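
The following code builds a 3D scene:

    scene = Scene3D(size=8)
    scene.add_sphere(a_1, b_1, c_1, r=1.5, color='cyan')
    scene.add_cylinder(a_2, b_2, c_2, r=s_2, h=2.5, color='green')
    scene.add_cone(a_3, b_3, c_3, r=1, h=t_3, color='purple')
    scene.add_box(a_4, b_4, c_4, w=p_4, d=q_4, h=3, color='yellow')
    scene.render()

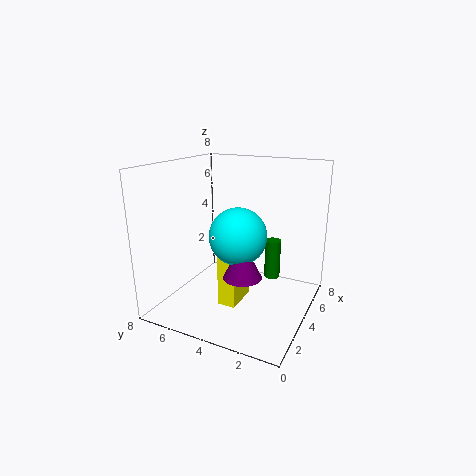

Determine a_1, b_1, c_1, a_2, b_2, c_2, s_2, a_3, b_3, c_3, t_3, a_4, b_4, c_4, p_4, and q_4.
a_1 = 3; b_1 = 3.5; c_1 = 4.5; a_2 = 7; b_2 = 3; c_2 = 0.5; s_2 = 0.5; a_3 = 2.5; b_3 = 3; c_3 = 2.5; t_3 = 2; a_4 = 2.5; b_4 = 3.5; c_4 = 0.5; p_4 = 2; q_4 = 1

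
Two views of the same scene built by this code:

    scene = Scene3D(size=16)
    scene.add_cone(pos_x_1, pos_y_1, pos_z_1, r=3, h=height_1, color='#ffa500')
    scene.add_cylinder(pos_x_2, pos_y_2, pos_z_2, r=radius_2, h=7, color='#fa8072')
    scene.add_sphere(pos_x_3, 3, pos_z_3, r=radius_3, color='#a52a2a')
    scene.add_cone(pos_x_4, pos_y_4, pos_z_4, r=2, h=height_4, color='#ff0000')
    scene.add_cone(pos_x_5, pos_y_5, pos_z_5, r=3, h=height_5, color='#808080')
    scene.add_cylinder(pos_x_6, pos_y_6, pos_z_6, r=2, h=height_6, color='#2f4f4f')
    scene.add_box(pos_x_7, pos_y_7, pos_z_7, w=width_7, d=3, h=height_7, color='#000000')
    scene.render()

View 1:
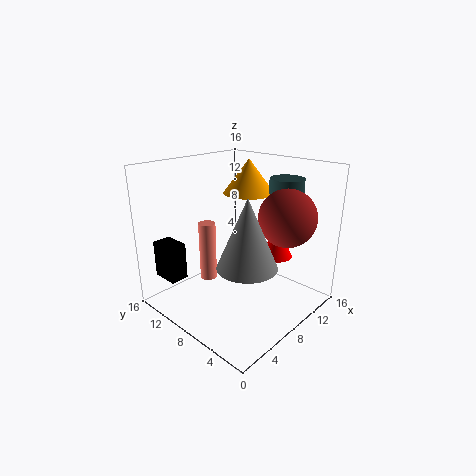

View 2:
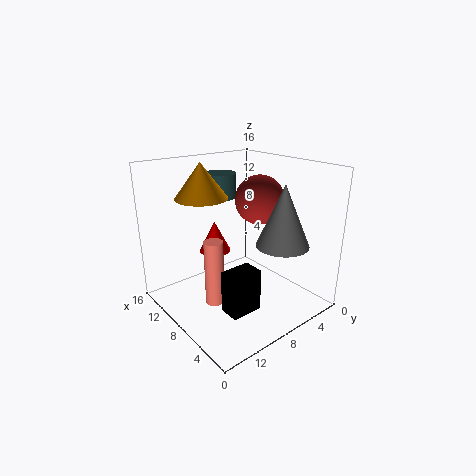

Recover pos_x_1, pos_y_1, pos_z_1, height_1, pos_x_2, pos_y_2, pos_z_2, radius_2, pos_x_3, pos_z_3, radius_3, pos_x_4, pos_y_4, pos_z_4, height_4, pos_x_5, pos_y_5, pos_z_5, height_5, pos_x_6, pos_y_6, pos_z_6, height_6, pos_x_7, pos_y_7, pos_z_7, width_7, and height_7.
pos_x_1 = 12
pos_y_1 = 10
pos_z_1 = 12
height_1 = 4
pos_x_2 = 7
pos_y_2 = 12
pos_z_2 = 2
radius_2 = 1
pos_x_3 = 10
pos_z_3 = 11
radius_3 = 3
pos_x_4 = 14
pos_y_4 = 7
pos_z_4 = 4
height_4 = 4
pos_x_5 = 5
pos_y_5 = 4
pos_z_5 = 7
height_5 = 7
pos_x_6 = 14
pos_y_6 = 6
pos_z_6 = 11
height_6 = 3
pos_x_7 = 1
pos_y_7 = 11
pos_z_7 = 4
width_7 = 2
height_7 = 4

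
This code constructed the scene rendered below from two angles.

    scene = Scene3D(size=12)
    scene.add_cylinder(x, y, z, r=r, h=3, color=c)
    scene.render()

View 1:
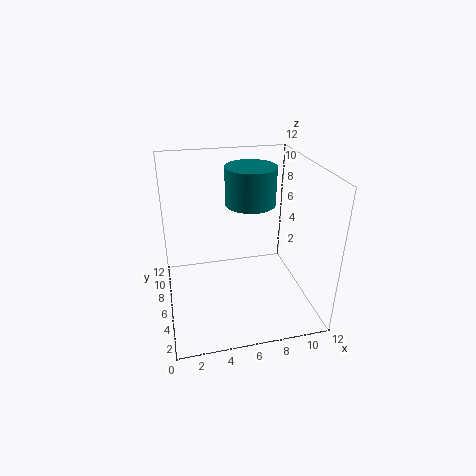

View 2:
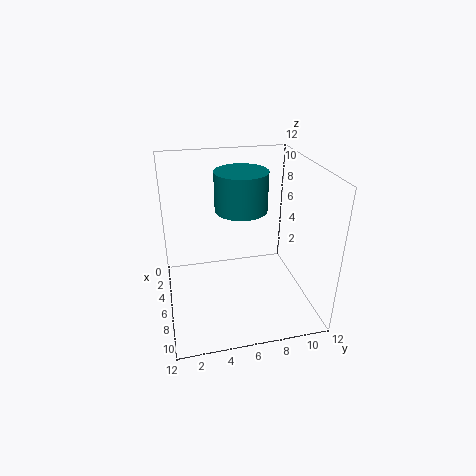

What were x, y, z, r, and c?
x = 7
y = 6
z = 9
r = 2
c = 'teal'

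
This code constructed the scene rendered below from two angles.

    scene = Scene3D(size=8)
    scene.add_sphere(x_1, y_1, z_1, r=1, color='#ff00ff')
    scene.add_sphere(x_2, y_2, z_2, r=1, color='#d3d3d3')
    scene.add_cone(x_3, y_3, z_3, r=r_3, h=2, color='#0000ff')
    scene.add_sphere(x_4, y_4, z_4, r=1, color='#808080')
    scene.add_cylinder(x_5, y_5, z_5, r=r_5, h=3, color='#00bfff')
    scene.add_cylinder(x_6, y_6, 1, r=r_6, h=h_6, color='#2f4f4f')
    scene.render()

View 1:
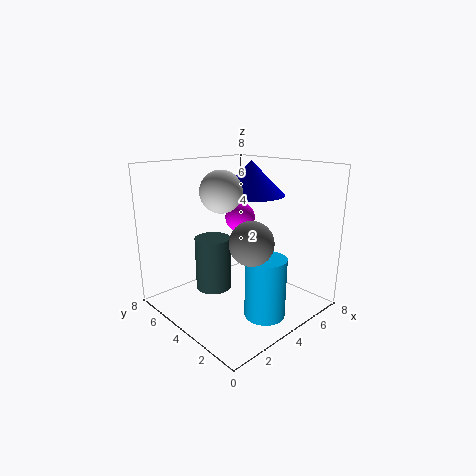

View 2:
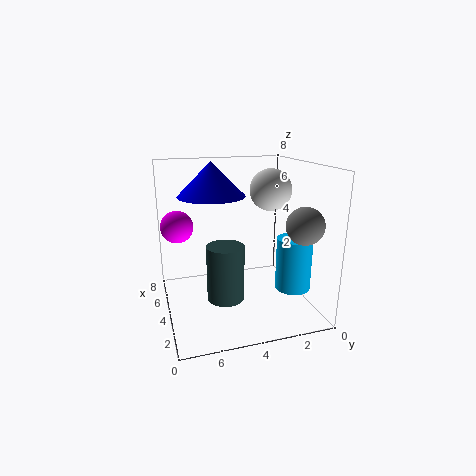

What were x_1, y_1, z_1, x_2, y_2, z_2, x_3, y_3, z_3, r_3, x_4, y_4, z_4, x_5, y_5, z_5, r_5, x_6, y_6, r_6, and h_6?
x_1 = 7
y_1 = 7
z_1 = 4
x_2 = 2
y_2 = 3
z_2 = 7
x_3 = 6
y_3 = 5
z_3 = 6
r_3 = 2
x_4 = 2
y_4 = 1
z_4 = 5
x_5 = 3
y_5 = 1
z_5 = 1
r_5 = 1
x_6 = 3
y_6 = 5
r_6 = 1
h_6 = 3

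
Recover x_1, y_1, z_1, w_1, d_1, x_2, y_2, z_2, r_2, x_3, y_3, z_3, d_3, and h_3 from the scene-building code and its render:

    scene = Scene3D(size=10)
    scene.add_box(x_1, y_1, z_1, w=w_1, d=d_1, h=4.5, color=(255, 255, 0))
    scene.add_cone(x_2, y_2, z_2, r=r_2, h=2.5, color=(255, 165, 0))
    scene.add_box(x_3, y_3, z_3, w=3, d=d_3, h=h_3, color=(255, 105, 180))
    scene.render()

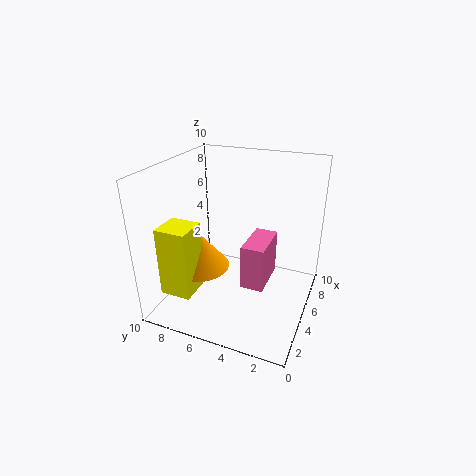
x_1 = 0.5
y_1 = 6.5
z_1 = 2.5
w_1 = 2
d_1 = 2
x_2 = 3
y_2 = 7
z_2 = 3.5
r_2 = 2
x_3 = 3
y_3 = 2.5
z_3 = 2.5
d_3 = 1.5
h_3 = 3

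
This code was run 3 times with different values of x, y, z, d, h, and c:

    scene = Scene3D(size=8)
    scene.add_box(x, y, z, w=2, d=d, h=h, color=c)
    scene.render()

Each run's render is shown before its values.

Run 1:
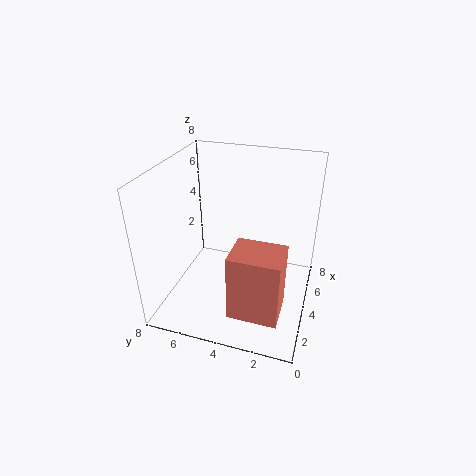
x = 0.5, y = 1, z = 1.5, d = 2.5, h = 3.5, c = 'salmon'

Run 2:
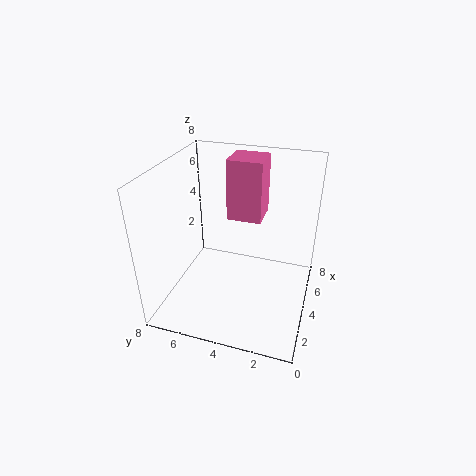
x = 5, y = 3, z = 4.5, d = 2, h = 3.5, c = 'hotpink'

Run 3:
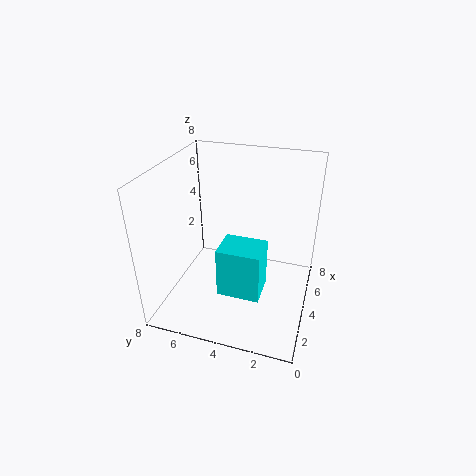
x = 3, y = 2.5, z = 0.5, d = 2.5, h = 3, c = 'cyan'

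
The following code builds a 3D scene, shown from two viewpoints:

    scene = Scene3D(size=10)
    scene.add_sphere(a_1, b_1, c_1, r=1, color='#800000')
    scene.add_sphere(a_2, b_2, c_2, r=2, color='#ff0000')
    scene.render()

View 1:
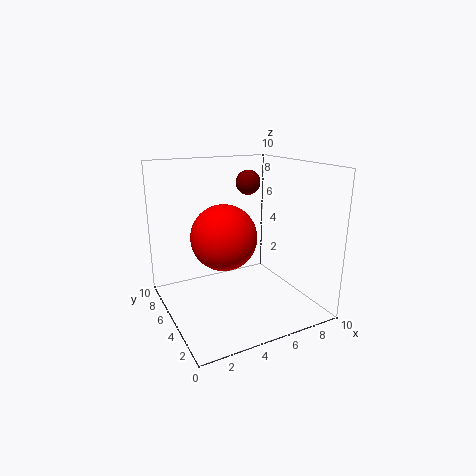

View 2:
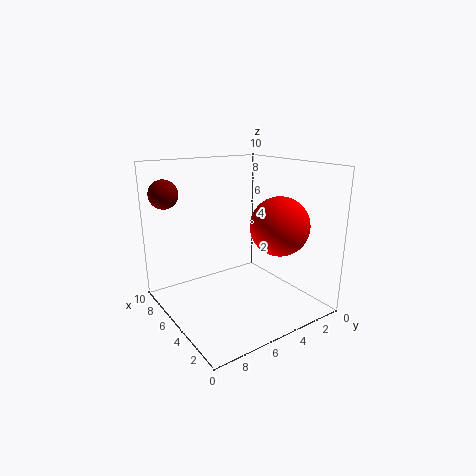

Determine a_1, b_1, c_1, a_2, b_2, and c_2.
a_1 = 8, b_1 = 9, c_1 = 8, a_2 = 3, b_2 = 3, c_2 = 6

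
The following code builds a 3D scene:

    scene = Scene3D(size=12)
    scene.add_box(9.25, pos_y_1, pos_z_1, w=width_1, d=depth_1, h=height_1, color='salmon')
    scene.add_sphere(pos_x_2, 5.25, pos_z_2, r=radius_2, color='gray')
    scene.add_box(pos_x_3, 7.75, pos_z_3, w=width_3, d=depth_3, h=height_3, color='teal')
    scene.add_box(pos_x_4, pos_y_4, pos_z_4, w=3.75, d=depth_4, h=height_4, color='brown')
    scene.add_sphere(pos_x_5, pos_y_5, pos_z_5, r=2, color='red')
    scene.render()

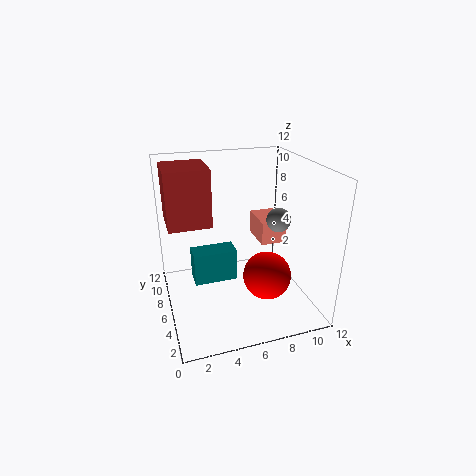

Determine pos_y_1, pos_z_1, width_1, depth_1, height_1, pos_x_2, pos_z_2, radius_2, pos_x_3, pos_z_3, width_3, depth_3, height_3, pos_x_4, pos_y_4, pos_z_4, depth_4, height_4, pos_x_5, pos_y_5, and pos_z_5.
pos_y_1 = 8.5; pos_z_1 = 3.5; width_1 = 2.5; depth_1 = 3.5; height_1 = 2.25; pos_x_2 = 9.25; pos_z_2 = 7.5; radius_2 = 1; pos_x_3 = 2.5; pos_z_3 = 0.75; width_3 = 4; depth_3 = 2; height_3 = 3; pos_x_4 = 0.5; pos_y_4 = 7.5; pos_z_4 = 6.5; depth_4 = 4; height_4 = 5; pos_x_5 = 8; pos_y_5 = 4.25; pos_z_5 = 3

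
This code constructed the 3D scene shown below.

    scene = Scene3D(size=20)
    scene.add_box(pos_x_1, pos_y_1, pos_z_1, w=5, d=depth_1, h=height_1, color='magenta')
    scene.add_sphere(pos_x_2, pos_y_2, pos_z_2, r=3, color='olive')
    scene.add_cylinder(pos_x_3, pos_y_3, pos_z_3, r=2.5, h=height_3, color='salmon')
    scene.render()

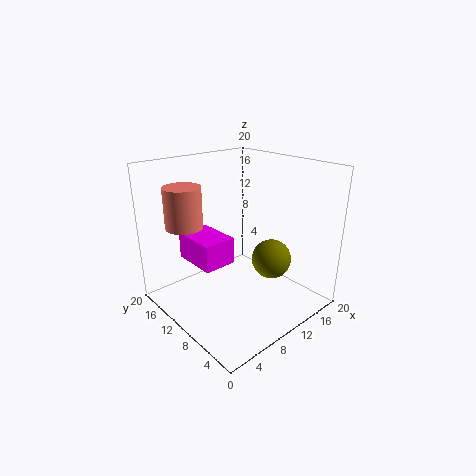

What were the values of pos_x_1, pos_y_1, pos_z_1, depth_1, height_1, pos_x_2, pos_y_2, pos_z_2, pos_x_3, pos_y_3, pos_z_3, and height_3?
pos_x_1 = 6, pos_y_1 = 12, pos_z_1 = 5, depth_1 = 7, height_1 = 4, pos_x_2 = 16, pos_y_2 = 9, pos_z_2 = 5, pos_x_3 = 4, pos_y_3 = 14, pos_z_3 = 12, height_3 = 5.5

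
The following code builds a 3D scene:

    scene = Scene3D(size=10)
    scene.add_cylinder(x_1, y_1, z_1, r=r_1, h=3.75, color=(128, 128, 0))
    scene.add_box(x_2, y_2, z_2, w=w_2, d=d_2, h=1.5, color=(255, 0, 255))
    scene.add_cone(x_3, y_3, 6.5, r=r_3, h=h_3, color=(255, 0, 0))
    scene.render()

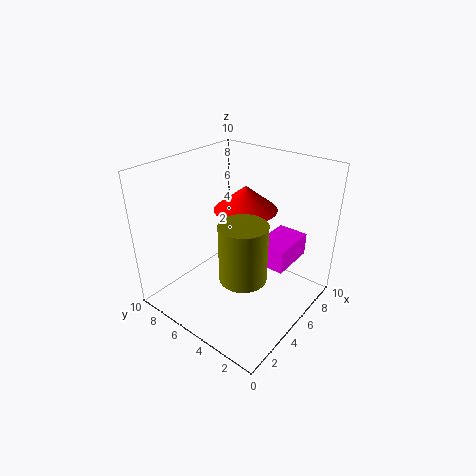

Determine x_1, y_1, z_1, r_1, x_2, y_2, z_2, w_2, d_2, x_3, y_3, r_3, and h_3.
x_1 = 3
y_1 = 3
z_1 = 3.75
r_1 = 1.5
x_2 = 4.25
y_2 = 1
z_2 = 4.25
w_2 = 3
d_2 = 2
x_3 = 6.5
y_3 = 5.5
r_3 = 2.25
h_3 = 1.75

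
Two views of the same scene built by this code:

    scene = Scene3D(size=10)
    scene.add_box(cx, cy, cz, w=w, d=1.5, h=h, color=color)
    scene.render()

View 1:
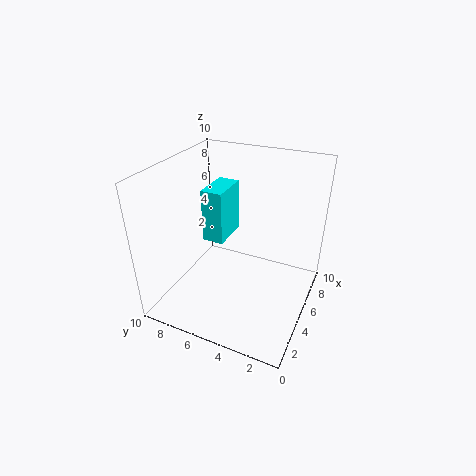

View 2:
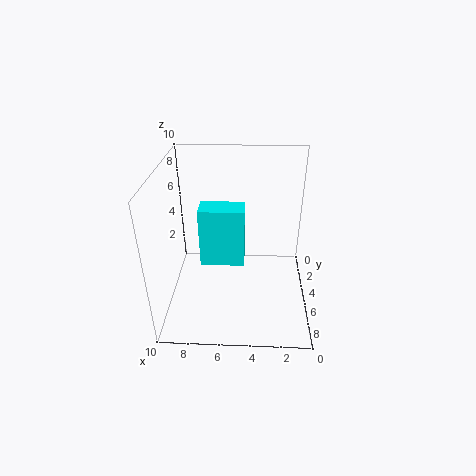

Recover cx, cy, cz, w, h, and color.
cx = 4.5; cy = 6; cz = 4.5; w = 2.75; h = 3.75; color = 'cyan'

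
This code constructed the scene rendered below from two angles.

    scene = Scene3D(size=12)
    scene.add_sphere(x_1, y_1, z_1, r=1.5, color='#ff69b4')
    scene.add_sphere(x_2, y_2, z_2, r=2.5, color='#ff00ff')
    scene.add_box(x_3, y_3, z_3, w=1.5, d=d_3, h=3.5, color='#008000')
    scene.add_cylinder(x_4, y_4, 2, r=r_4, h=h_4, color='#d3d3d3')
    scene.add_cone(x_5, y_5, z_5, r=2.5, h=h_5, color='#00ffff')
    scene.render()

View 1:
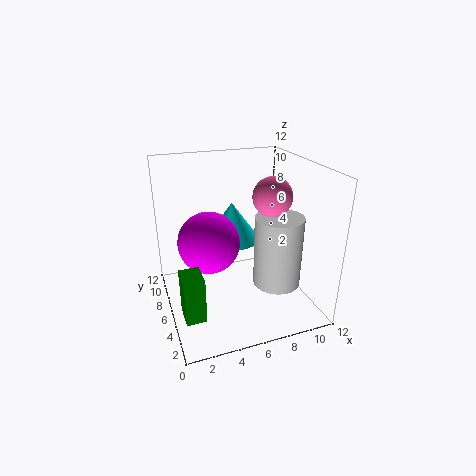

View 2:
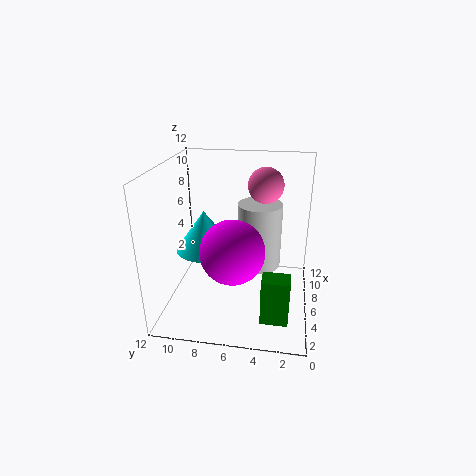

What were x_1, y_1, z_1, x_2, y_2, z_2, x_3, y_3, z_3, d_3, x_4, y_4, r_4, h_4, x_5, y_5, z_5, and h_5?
x_1 = 8; y_1 = 4; z_1 = 10; x_2 = 3.5; y_2 = 6; z_2 = 6; x_3 = 0.5; y_3 = 1.5; z_3 = 2; d_3 = 2; x_4 = 9; y_4 = 4.5; r_4 = 2; h_4 = 6; x_5 = 6.5; y_5 = 9; z_5 = 4.5; h_5 = 3.5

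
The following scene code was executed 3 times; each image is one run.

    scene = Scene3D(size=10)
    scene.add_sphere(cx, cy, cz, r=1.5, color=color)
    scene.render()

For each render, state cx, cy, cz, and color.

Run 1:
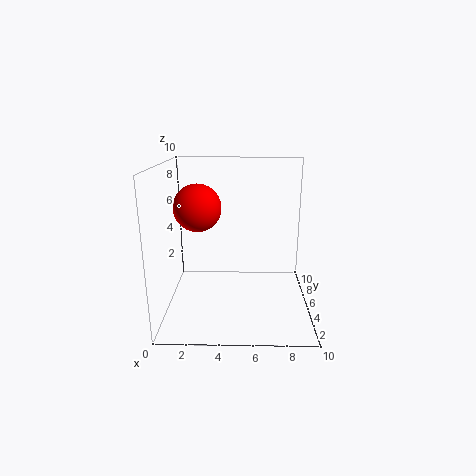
cx = 2.5, cy = 3.5, cz = 7.5, color = 'red'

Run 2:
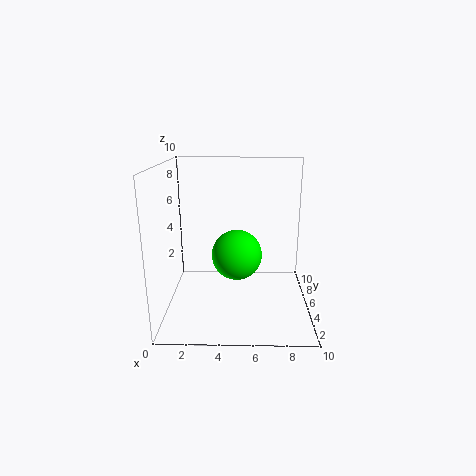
cx = 5, cy = 2, cz = 5, color = 'lime'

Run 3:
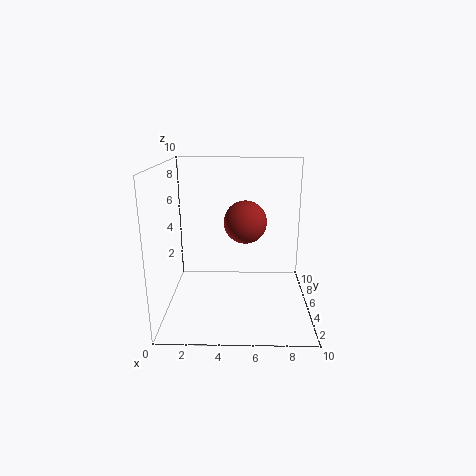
cx = 5.5, cy = 5.5, cz = 6, color = 'brown'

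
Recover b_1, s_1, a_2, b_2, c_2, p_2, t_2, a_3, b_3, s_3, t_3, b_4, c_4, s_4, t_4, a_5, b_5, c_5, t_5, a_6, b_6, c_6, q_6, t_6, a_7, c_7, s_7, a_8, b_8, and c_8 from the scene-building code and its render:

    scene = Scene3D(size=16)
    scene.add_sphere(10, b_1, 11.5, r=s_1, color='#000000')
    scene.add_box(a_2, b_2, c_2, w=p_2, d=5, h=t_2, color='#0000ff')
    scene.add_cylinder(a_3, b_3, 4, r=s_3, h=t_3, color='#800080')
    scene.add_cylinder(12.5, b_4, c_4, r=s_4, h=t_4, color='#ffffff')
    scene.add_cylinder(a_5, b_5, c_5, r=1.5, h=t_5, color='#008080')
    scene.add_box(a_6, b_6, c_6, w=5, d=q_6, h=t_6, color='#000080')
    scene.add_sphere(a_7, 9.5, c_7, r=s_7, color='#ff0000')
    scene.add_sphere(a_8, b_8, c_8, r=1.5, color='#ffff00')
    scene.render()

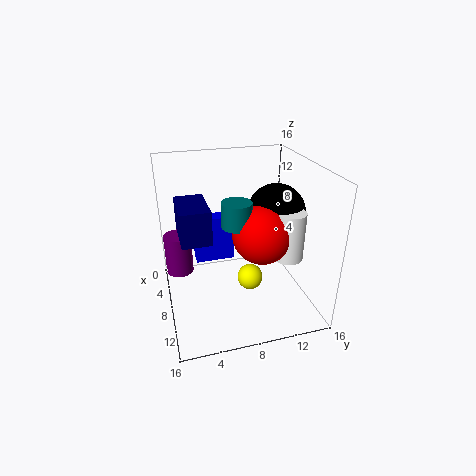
b_1 = 11.5, s_1 = 3, a_2 = 0.5, b_2 = 4, c_2 = 2, p_2 = 2, t_2 = 6, a_3 = 6.5, b_3 = 1.5, s_3 = 1.5, t_3 = 4.5, b_4 = 12, c_4 = 7.5, s_4 = 1.5, t_4 = 5, a_5 = 11, b_5 = 7, c_5 = 11, t_5 = 2.5, a_6 = 6.5, b_6 = 1.5, c_6 = 9.5, q_6 = 3, t_6 = 3.5, a_7 = 11.5, c_7 = 10, s_7 = 3, a_8 = 8, b_8 = 9.5, c_8 = 2.5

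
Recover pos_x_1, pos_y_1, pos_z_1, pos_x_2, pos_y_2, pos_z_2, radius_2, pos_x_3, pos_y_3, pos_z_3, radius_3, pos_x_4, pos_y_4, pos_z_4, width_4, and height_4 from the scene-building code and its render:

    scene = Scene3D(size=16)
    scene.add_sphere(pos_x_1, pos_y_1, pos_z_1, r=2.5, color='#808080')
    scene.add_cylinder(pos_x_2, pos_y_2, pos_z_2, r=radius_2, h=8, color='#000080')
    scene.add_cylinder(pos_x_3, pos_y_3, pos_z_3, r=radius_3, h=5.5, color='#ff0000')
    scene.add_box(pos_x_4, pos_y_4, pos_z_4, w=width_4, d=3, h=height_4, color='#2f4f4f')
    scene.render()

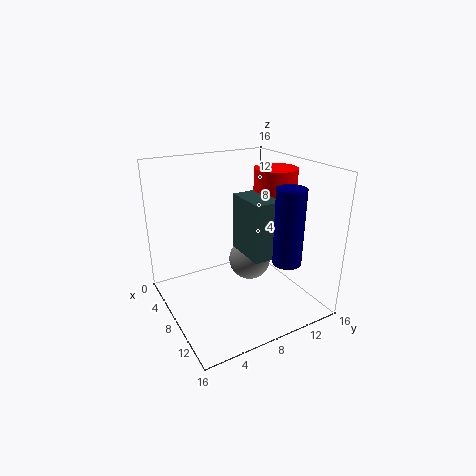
pos_x_1 = 6.5
pos_y_1 = 10.5
pos_z_1 = 4
pos_x_2 = 13
pos_y_2 = 11
pos_z_2 = 6.5
radius_2 = 1.5
pos_x_3 = 7
pos_y_3 = 13.5
pos_z_3 = 9.5
radius_3 = 2.5
pos_x_4 = 6
pos_y_4 = 8.5
pos_z_4 = 6
width_4 = 5
height_4 = 6.5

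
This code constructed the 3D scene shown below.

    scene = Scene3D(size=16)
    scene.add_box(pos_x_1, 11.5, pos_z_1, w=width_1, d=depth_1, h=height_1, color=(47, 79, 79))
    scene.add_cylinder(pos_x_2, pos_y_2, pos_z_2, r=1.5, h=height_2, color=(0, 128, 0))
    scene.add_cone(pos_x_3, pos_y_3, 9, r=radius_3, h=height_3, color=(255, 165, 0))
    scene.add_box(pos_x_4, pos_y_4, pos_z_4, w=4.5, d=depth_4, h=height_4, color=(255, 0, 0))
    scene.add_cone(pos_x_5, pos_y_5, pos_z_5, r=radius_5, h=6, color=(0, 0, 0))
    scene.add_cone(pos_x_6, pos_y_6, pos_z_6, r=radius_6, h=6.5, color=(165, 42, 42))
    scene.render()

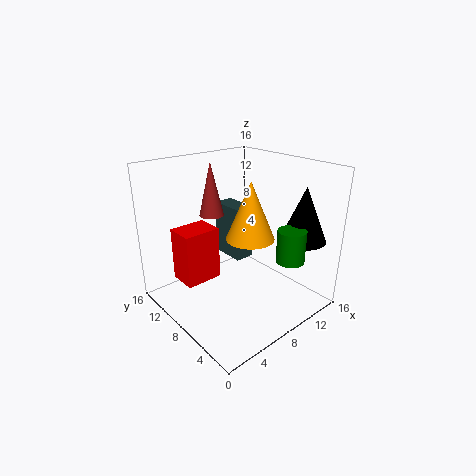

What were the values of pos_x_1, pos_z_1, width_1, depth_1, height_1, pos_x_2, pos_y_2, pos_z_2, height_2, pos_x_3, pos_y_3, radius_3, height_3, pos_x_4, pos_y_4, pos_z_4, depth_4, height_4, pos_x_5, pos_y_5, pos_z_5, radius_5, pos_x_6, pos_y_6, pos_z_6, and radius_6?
pos_x_1 = 11; pos_z_1 = 2.5; width_1 = 2.5; depth_1 = 4.5; height_1 = 7; pos_x_2 = 10.5; pos_y_2 = 2.5; pos_z_2 = 6.5; height_2 = 3.5; pos_x_3 = 7.5; pos_y_3 = 5.5; radius_3 = 2.5; height_3 = 6; pos_x_4 = 3.5; pos_y_4 = 11.5; pos_z_4 = 1.5; depth_4 = 3.5; height_4 = 6.5; pos_x_5 = 13; pos_y_5 = 3; pos_z_5 = 8; radius_5 = 2.5; pos_x_6 = 8.5; pos_y_6 = 13.5; pos_z_6 = 9; radius_6 = 1.5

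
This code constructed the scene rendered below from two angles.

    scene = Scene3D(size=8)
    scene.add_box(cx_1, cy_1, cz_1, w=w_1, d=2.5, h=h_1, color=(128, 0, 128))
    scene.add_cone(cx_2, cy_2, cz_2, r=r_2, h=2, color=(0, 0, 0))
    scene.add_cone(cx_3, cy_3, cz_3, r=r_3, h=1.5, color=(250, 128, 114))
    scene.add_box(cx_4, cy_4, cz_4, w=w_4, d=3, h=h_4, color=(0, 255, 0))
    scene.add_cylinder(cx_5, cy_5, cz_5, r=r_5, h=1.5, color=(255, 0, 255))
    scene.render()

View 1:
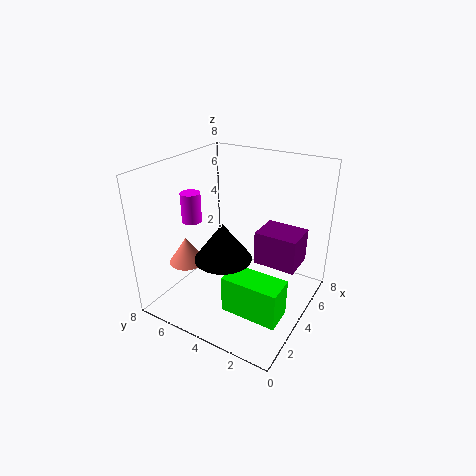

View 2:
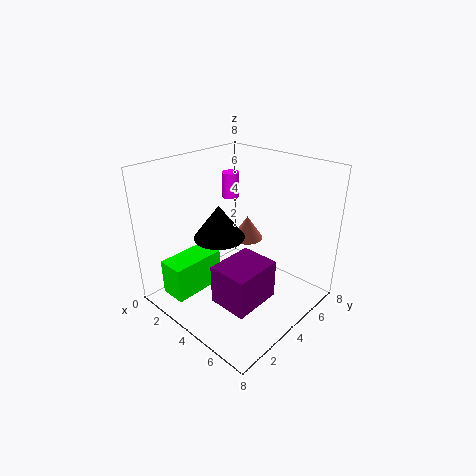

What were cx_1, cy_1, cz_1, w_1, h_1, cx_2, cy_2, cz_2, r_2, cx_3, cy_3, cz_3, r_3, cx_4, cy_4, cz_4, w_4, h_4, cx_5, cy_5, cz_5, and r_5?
cx_1 = 5; cy_1 = 1; cz_1 = 2; w_1 = 2; h_1 = 2; cx_2 = 2.5; cy_2 = 4; cz_2 = 3.5; r_2 = 1.5; cx_3 = 2.5; cy_3 = 6.5; cz_3 = 2.5; r_3 = 1; cx_4 = 1.5; cy_4 = 0.5; cz_4 = 1; w_4 = 1.5; h_4 = 2; cx_5 = 2; cy_5 = 5.5; cz_5 = 5.5; r_5 = 0.5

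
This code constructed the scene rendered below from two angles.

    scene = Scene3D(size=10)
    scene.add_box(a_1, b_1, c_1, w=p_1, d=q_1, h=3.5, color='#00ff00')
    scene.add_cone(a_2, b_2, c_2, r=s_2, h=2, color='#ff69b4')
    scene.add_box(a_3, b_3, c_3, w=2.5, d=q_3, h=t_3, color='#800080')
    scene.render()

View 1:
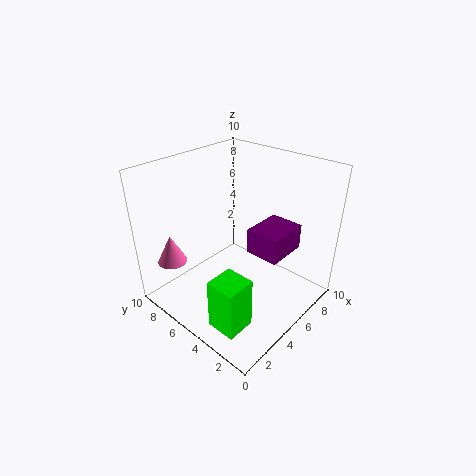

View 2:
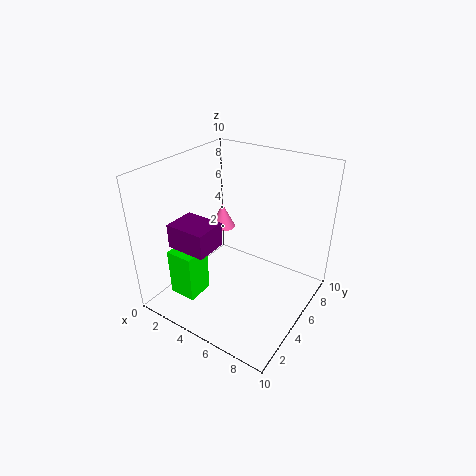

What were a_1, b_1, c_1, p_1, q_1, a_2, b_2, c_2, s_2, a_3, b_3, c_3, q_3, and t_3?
a_1 = 1, b_1 = 2, c_1 = 0.5, p_1 = 2, q_1 = 2, a_2 = 1.5, b_2 = 8, c_2 = 3.5, s_2 = 1, a_3 = 3, b_3 = 0.5, c_3 = 6, q_3 = 2, t_3 = 1.5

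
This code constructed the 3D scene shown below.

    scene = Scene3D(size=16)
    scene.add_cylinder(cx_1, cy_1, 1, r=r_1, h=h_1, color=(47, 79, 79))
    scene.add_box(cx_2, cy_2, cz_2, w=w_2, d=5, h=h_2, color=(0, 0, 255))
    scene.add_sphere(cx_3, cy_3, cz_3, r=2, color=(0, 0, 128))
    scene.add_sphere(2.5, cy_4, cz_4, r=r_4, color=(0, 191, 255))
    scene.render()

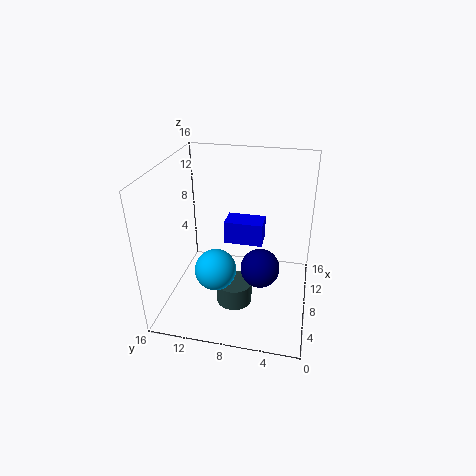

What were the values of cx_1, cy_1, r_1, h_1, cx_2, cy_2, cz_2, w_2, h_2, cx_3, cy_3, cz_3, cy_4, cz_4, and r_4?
cx_1 = 6; cy_1 = 8; r_1 = 2; h_1 = 2.5; cx_2 = 13; cy_2 = 6; cz_2 = 4; w_2 = 3; h_2 = 3; cx_3 = 5; cy_3 = 5; cz_3 = 6.5; cy_4 = 9; cz_4 = 7.5; r_4 = 2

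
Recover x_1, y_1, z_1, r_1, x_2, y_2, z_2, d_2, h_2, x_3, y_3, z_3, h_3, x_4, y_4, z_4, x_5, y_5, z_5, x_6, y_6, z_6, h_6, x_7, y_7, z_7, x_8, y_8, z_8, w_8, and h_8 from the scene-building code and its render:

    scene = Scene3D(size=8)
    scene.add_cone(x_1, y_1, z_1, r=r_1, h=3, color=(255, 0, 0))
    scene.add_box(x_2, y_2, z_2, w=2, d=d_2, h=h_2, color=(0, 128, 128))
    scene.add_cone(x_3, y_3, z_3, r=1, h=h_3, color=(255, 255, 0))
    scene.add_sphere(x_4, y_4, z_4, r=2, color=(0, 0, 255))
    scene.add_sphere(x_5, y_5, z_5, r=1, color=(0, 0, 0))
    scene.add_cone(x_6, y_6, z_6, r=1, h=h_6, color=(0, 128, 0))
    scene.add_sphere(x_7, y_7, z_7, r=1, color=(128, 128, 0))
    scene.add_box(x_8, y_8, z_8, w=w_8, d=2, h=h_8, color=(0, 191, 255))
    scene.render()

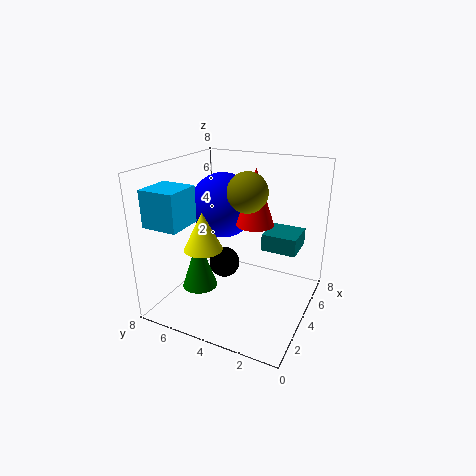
x_1 = 4, y_1 = 3, z_1 = 5, r_1 = 1, x_2 = 5, y_2 = 1, z_2 = 3, d_2 = 2, h_2 = 1, x_3 = 2, y_3 = 5, z_3 = 4, h_3 = 2, x_4 = 6, y_4 = 6, z_4 = 5, x_5 = 6, y_5 = 6, z_5 = 1, x_6 = 3, y_6 = 6, z_6 = 1, h_6 = 3, x_7 = 3, y_7 = 3, z_7 = 7, x_8 = 1, y_8 = 6, z_8 = 5, w_8 = 2, h_8 = 2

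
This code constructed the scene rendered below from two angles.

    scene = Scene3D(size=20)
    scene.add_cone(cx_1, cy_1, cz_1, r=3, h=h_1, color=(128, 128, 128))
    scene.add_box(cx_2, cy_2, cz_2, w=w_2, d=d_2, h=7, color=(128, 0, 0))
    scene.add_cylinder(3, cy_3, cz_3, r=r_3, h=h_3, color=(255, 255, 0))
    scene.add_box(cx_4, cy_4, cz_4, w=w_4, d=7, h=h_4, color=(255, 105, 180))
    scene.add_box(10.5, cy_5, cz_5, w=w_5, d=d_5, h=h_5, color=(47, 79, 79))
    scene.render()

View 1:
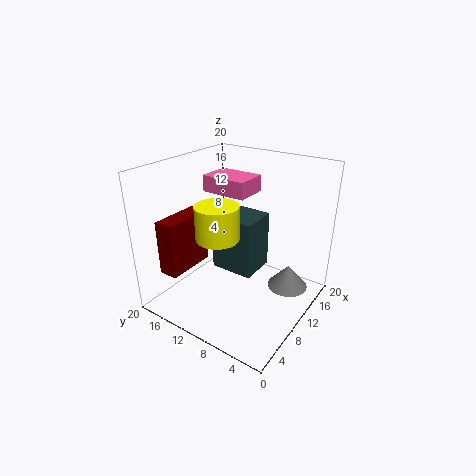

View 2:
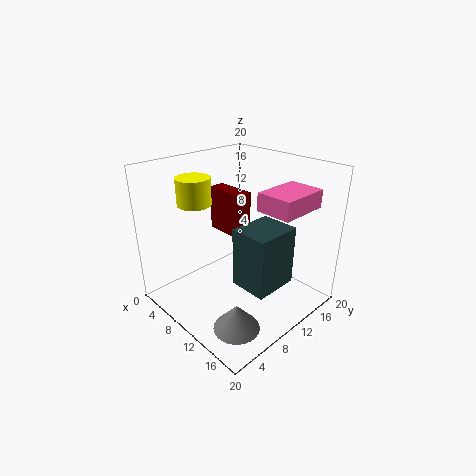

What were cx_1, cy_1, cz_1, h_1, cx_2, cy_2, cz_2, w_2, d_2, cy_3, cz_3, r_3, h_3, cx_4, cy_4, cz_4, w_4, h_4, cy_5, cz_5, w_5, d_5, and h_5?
cx_1 = 15.5, cy_1 = 4.5, cz_1 = 1, h_1 = 3.5, cx_2 = 0.5, cy_2 = 13, cz_2 = 7.5, w_2 = 6.5, d_2 = 2.5, cy_3 = 8, cz_3 = 13.5, r_3 = 2.5, h_3 = 4, cx_4 = 12.5, cy_4 = 11, cz_4 = 14.5, w_4 = 5, h_4 = 2.5, cy_5 = 8.5, cz_5 = 3.5, w_5 = 5.5, d_5 = 6.5, h_5 = 8.5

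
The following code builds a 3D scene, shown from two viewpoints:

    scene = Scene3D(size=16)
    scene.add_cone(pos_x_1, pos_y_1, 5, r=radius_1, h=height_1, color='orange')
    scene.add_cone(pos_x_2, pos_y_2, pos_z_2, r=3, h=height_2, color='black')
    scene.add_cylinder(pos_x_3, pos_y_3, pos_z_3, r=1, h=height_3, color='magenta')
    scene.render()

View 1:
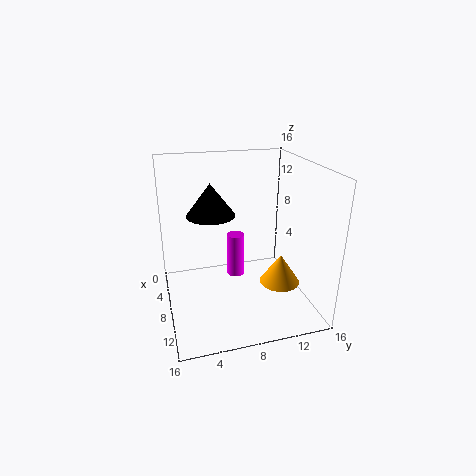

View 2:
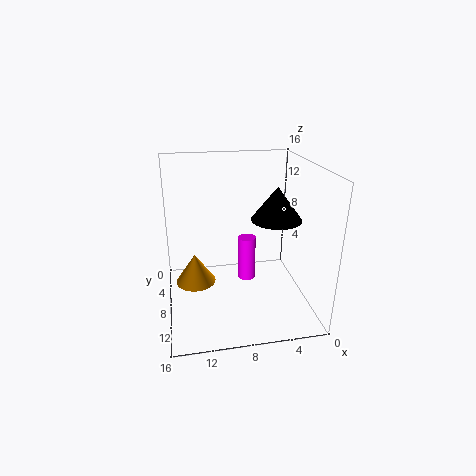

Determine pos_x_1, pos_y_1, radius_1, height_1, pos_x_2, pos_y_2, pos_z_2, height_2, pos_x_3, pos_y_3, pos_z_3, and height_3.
pos_x_1 = 13
pos_y_1 = 11
radius_1 = 2
height_1 = 3
pos_x_2 = 3
pos_y_2 = 6
pos_z_2 = 9
height_2 = 4
pos_x_3 = 7
pos_y_3 = 8
pos_z_3 = 3
height_3 = 5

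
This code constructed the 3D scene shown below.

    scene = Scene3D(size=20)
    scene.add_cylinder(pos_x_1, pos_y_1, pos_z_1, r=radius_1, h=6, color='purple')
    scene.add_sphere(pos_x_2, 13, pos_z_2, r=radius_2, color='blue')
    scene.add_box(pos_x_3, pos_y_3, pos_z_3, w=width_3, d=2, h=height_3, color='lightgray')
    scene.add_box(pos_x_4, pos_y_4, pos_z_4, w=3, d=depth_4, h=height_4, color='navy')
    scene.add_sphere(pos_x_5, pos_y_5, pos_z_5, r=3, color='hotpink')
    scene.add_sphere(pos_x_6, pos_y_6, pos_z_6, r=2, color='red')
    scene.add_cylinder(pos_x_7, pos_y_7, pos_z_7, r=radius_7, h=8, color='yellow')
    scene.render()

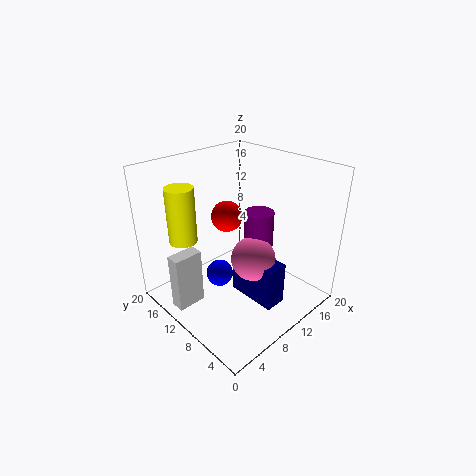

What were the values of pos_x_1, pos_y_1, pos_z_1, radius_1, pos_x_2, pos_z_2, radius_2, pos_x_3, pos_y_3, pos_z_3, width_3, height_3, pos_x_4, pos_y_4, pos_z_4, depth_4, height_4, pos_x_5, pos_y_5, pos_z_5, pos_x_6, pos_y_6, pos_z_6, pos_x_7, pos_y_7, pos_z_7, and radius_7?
pos_x_1 = 12
pos_y_1 = 8
pos_z_1 = 8
radius_1 = 2
pos_x_2 = 9
pos_z_2 = 3
radius_2 = 2
pos_x_3 = 1
pos_y_3 = 12
pos_z_3 = 1
width_3 = 4
height_3 = 8
pos_x_4 = 9
pos_y_4 = 3
pos_z_4 = 2
depth_4 = 7
height_4 = 6
pos_x_5 = 10
pos_y_5 = 7
pos_z_5 = 8
pos_x_6 = 8
pos_y_6 = 10
pos_z_6 = 14
pos_x_7 = 5
pos_y_7 = 16
pos_z_7 = 9
radius_7 = 2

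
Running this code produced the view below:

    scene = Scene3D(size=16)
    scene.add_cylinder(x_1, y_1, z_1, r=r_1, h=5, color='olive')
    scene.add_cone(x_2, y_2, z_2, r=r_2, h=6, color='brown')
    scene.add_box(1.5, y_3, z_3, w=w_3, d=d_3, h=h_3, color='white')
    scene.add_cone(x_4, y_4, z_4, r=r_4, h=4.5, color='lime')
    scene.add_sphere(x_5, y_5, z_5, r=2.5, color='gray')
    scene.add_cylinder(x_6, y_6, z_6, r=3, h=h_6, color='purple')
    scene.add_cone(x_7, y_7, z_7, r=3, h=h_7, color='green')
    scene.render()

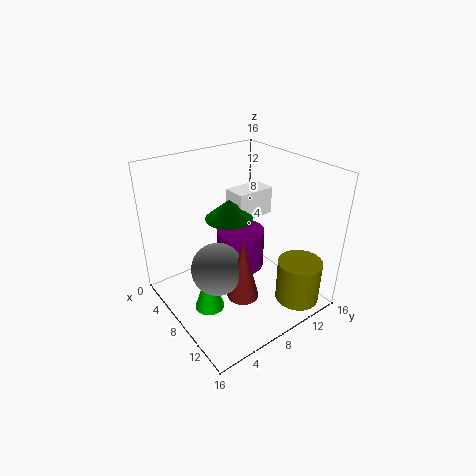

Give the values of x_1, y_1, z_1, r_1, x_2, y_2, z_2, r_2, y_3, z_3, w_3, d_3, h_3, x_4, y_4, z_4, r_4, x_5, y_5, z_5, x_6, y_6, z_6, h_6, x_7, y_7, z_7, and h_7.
x_1 = 13, y_1 = 13, z_1 = 0.5, r_1 = 2.5, x_2 = 13.5, y_2 = 4.5, z_2 = 5.5, r_2 = 1.5, y_3 = 11, z_3 = 7.5, w_3 = 3, d_3 = 5, h_3 = 3.5, x_4 = 10.5, y_4 = 2.5, z_4 = 3, r_4 = 1.5, x_5 = 11.5, y_5 = 3, z_5 = 8, x_6 = 4.5, y_6 = 11, z_6 = 1.5, h_6 = 5, x_7 = 3.5, y_7 = 10, z_7 = 8, h_7 = 2.5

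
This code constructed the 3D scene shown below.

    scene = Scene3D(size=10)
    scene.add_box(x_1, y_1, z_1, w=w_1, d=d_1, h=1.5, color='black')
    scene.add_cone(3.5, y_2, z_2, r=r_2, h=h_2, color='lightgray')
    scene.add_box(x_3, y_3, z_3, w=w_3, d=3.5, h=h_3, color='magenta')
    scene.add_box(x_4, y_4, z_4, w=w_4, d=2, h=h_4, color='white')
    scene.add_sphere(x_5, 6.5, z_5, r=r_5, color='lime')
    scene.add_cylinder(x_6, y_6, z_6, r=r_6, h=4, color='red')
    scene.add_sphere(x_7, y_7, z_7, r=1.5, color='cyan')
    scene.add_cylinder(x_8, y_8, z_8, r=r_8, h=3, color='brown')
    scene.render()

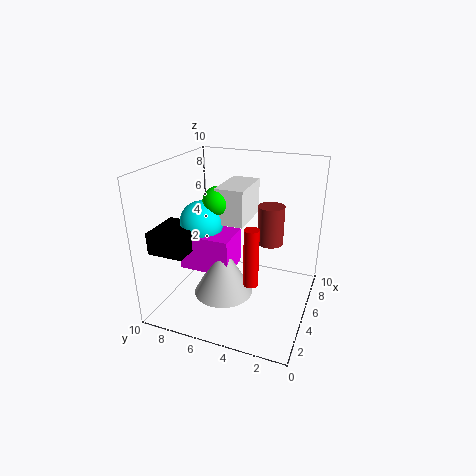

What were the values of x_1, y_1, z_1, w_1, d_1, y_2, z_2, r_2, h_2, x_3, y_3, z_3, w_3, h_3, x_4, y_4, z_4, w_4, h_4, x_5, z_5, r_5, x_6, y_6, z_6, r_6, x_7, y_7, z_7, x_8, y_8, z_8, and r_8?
x_1 = 1.5
y_1 = 7.5
z_1 = 4.5
w_1 = 3
d_1 = 2.5
y_2 = 5.5
z_2 = 1.5
r_2 = 2
h_2 = 3.5
x_3 = 3
y_3 = 5
z_3 = 3
w_3 = 2.5
h_3 = 2.5
x_4 = 4.5
y_4 = 4.5
z_4 = 6
w_4 = 3.5
h_4 = 2.5
x_5 = 5
z_5 = 7.5
r_5 = 1
x_6 = 3.5
y_6 = 3.5
z_6 = 2.5
r_6 = 0.5
x_7 = 4.5
y_7 = 7.5
z_7 = 6
x_8 = 8
y_8 = 3.5
z_8 = 3.5
r_8 = 1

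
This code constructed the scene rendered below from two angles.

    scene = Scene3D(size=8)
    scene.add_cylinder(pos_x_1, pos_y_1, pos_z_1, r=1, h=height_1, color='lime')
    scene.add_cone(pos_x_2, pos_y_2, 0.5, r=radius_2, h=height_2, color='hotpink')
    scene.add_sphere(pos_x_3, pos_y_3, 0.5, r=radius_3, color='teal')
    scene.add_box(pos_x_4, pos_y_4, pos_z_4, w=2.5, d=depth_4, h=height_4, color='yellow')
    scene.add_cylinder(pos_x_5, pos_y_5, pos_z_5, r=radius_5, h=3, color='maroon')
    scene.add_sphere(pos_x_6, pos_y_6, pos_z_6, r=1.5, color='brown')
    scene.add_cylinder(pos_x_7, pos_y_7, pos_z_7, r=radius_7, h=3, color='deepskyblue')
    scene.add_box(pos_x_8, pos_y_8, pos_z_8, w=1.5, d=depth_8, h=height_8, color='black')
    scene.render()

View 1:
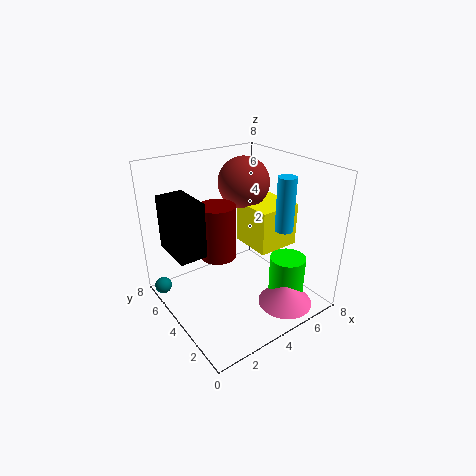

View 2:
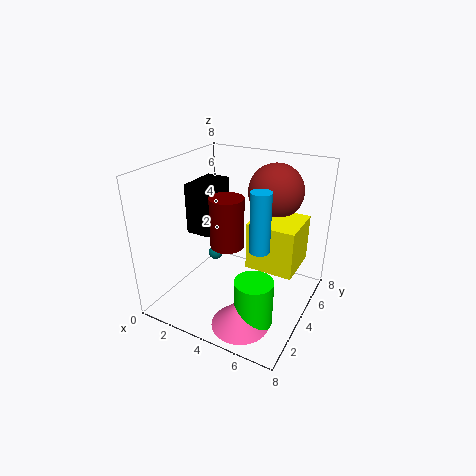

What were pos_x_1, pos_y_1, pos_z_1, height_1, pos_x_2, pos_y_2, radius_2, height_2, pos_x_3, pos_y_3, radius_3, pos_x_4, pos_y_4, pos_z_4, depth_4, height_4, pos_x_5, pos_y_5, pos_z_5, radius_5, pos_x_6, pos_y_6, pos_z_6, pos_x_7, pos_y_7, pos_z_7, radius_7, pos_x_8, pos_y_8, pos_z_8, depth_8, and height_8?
pos_x_1 = 6, pos_y_1 = 2, pos_z_1 = 0.5, height_1 = 2.5, pos_x_2 = 5.5, pos_y_2 = 1.5, radius_2 = 1.5, height_2 = 1.5, pos_x_3 = 0.5, pos_y_3 = 7, radius_3 = 0.5, pos_x_4 = 5, pos_y_4 = 3, pos_z_4 = 3, depth_4 = 2.5, height_4 = 2.5, pos_x_5 = 3, pos_y_5 = 4.5, pos_z_5 = 3, radius_5 = 1, pos_x_6 = 5.5, pos_y_6 = 5.5, pos_z_6 = 6.5, pos_x_7 = 6, pos_y_7 = 2.5, pos_z_7 = 4.5, radius_7 = 0.5, pos_x_8 = 0.5, pos_y_8 = 4, pos_z_8 = 3.5, depth_8 = 2.5, height_8 = 3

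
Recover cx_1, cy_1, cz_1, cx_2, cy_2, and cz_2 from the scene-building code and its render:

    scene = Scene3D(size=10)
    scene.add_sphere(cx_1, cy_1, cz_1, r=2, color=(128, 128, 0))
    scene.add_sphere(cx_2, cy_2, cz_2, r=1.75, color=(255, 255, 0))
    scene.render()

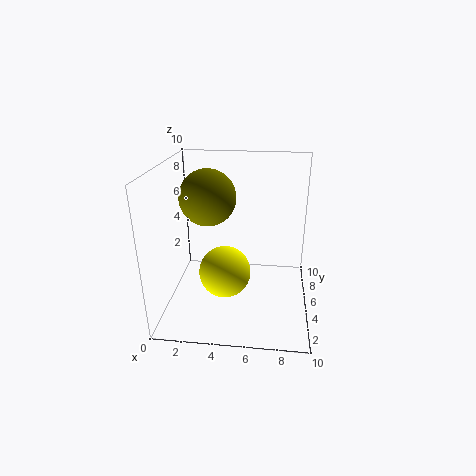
cx_1 = 2.75, cy_1 = 6, cz_1 = 7.5, cx_2 = 4.25, cy_2 = 3.75, cz_2 = 3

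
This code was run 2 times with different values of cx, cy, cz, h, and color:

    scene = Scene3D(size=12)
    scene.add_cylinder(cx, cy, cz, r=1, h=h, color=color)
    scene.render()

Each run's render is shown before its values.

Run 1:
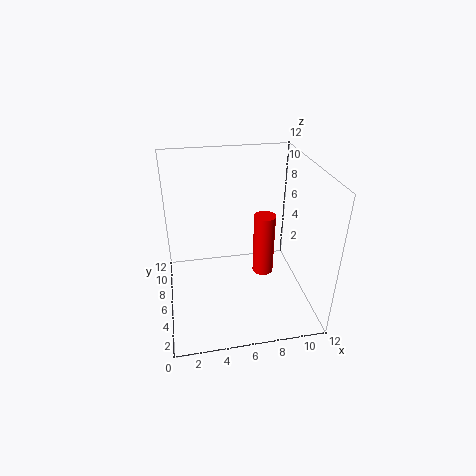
cx = 9; cy = 8.5; cz = 0.5; h = 6; color = 'red'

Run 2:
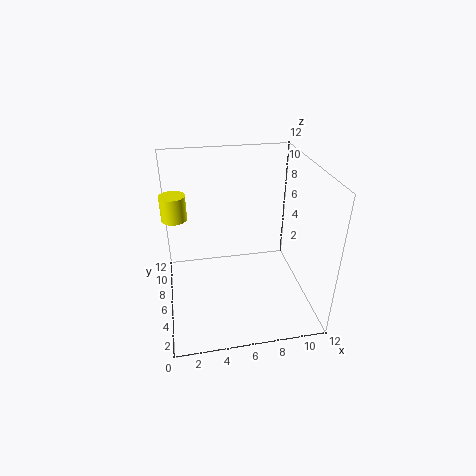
cx = 1; cy = 6.5; cz = 8; h = 2; color = 'yellow'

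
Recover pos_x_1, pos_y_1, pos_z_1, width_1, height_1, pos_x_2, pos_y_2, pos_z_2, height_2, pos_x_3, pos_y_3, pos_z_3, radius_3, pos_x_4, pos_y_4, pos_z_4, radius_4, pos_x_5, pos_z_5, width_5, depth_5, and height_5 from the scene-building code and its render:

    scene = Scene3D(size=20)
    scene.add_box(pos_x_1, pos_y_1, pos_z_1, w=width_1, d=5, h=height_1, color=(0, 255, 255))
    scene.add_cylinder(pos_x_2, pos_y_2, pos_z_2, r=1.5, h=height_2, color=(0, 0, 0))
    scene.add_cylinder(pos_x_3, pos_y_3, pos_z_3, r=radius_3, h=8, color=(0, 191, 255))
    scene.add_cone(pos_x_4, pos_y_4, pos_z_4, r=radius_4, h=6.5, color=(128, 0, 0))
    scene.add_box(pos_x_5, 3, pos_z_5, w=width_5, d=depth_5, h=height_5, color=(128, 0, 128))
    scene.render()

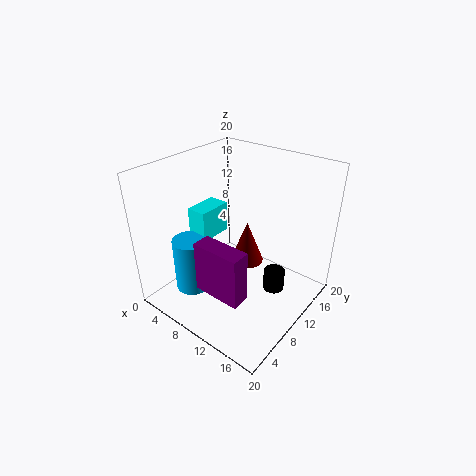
pos_x_1 = 2.5; pos_y_1 = 8; pos_z_1 = 8.5; width_1 = 3; height_1 = 4.5; pos_x_2 = 15; pos_y_2 = 12; pos_z_2 = 2.5; height_2 = 3; pos_x_3 = 4.5; pos_y_3 = 6; pos_z_3 = 1.5; radius_3 = 2.5; pos_x_4 = 9; pos_y_4 = 13.5; pos_z_4 = 4; radius_4 = 2.5; pos_x_5 = 8.5; pos_z_5 = 5; width_5 = 6.5; depth_5 = 2.5; height_5 = 7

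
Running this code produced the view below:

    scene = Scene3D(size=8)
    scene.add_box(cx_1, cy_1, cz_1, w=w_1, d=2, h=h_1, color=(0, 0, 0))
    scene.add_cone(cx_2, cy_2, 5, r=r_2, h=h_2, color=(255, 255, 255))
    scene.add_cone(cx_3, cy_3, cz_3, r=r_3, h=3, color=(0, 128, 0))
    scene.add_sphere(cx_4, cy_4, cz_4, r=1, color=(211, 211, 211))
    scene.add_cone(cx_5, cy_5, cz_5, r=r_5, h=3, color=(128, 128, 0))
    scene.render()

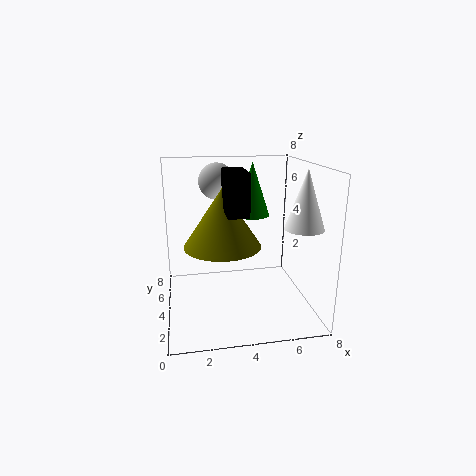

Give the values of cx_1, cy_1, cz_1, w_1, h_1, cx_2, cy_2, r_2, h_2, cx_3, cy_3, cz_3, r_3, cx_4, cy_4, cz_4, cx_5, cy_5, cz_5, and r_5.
cx_1 = 3, cy_1 = 1, cz_1 = 6, w_1 = 1, h_1 = 2, cx_2 = 7, cy_2 = 2, r_2 = 1, h_2 = 3, cx_3 = 5, cy_3 = 5, cz_3 = 5, r_3 = 1, cx_4 = 3, cy_4 = 5, cz_4 = 7, cx_5 = 3, cy_5 = 3, cz_5 = 4, r_5 = 2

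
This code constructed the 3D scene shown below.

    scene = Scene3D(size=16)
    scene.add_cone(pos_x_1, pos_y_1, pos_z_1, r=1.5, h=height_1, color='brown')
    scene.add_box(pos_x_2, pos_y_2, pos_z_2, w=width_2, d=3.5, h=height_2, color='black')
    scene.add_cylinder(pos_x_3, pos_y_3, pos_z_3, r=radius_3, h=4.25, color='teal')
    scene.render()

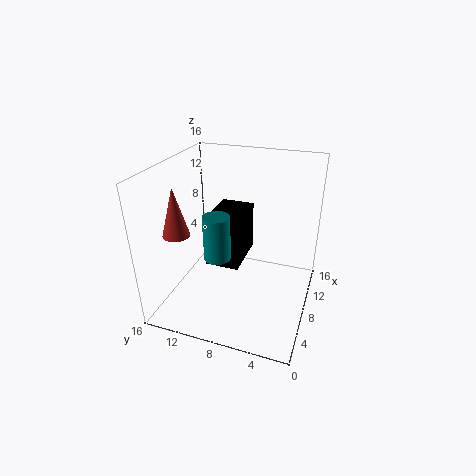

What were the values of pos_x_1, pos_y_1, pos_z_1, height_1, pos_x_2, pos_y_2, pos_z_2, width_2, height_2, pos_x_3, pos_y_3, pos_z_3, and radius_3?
pos_x_1 = 5.5, pos_y_1 = 14.25, pos_z_1 = 8.5, height_1 = 5.5, pos_x_2 = 4.25, pos_y_2 = 6.75, pos_z_2 = 6.5, width_2 = 5.25, height_2 = 5.25, pos_x_3 = 2.25, pos_y_3 = 8, pos_z_3 = 9, radius_3 = 1.25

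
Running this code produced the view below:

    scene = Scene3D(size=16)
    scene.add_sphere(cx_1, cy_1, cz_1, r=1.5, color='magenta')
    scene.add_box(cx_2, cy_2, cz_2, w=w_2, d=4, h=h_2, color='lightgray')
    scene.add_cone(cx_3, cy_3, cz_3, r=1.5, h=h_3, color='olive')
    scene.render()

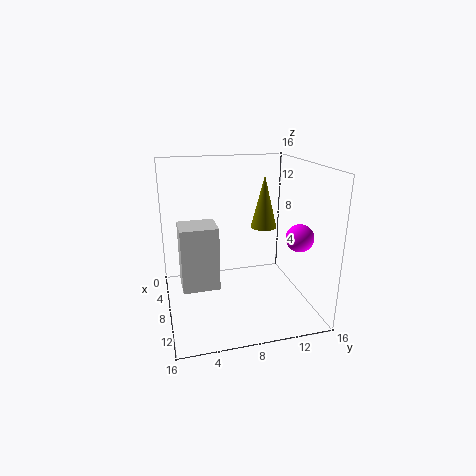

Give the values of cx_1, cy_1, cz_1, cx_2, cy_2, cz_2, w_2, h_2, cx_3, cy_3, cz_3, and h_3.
cx_1 = 11; cy_1 = 14; cz_1 = 8.5; cx_2 = 6.5; cy_2 = 1.5; cz_2 = 3; w_2 = 3.5; h_2 = 7; cx_3 = 6.5; cy_3 = 11.5; cz_3 = 8.5; h_3 = 6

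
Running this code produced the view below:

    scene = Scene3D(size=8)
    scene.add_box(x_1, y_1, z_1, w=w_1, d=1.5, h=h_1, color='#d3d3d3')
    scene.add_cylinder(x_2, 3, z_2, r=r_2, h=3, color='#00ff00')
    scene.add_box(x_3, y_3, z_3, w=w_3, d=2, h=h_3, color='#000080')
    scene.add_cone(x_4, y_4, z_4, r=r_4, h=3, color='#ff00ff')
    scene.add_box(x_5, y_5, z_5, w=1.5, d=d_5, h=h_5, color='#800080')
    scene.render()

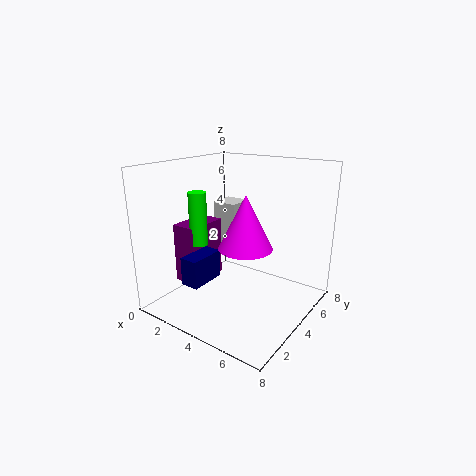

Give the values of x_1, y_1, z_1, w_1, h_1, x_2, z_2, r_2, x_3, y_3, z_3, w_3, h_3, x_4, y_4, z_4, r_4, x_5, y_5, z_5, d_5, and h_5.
x_1 = 1.5, y_1 = 5, z_1 = 2.5, w_1 = 1.5, h_1 = 3, x_2 = 2, z_2 = 3.5, r_2 = 0.5, x_3 = 2.5, y_3 = 1, z_3 = 2, w_3 = 1, h_3 = 1.5, x_4 = 4.5, y_4 = 4, z_4 = 3.5, r_4 = 1.5, x_5 = 0.5, y_5 = 2.5, z_5 = 1, d_5 = 2.5, h_5 = 3.5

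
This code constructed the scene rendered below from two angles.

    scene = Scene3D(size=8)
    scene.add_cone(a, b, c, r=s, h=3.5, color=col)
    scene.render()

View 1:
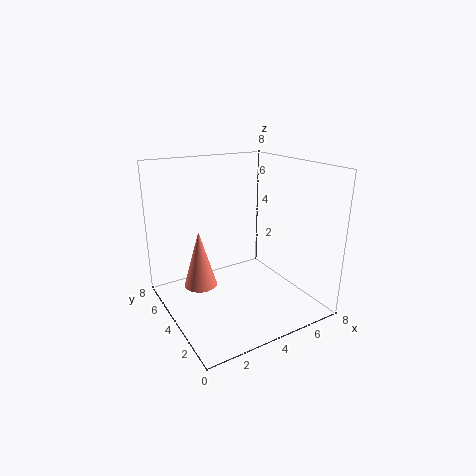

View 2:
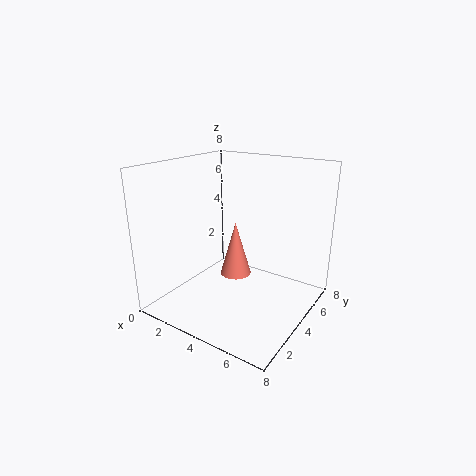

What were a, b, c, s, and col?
a = 2.5
b = 6
c = 0.5
s = 1
col = 'salmon'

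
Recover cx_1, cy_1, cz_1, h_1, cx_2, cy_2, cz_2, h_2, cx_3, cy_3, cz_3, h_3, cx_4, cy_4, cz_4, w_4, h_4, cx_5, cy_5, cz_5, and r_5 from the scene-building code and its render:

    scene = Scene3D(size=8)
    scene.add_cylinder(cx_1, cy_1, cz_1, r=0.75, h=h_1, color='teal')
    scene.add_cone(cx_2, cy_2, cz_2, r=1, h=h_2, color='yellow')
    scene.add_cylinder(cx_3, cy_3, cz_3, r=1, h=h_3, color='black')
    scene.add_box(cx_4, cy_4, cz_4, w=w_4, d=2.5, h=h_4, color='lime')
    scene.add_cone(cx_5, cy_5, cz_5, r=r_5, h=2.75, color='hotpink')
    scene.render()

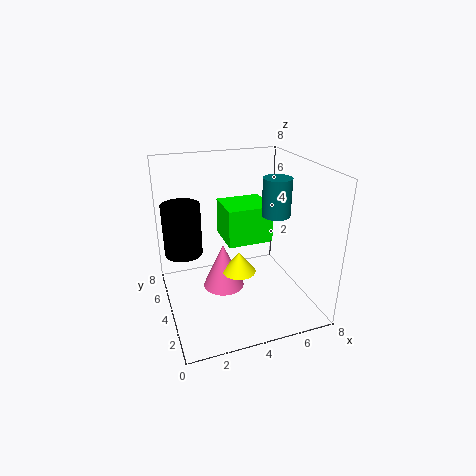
cx_1 = 5.75, cy_1 = 3, cz_1 = 5.5, h_1 = 2, cx_2 = 4.25, cy_2 = 4.5, cz_2 = 1.5, h_2 = 1.25, cx_3 = 1, cy_3 = 4.25, cz_3 = 3.5, h_3 = 2.75, cx_4 = 3.75, cy_4 = 4.75, cz_4 = 3, w_4 = 2.75, h_4 = 2.25, cx_5 = 3.5, cy_5 = 5.25, cz_5 = 0.25, r_5 = 1.25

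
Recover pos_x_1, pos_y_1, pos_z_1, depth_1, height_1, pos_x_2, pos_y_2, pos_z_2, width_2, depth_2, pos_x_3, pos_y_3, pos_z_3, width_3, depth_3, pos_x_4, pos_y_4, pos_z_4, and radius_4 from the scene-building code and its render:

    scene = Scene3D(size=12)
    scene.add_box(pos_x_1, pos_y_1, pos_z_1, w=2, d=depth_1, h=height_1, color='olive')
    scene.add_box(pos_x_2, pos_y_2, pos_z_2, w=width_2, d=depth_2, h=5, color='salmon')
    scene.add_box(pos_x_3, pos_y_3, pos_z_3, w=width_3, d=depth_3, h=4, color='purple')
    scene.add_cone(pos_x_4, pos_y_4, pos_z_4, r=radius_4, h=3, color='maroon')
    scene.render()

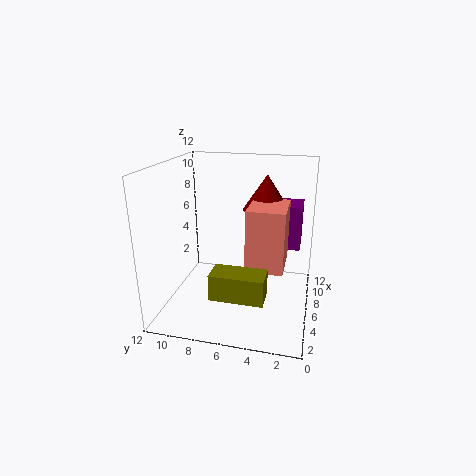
pos_x_1 = 1, pos_y_1 = 3, pos_z_1 = 3, depth_1 = 4, height_1 = 2, pos_x_2 = 4, pos_y_2 = 2, pos_z_2 = 4, width_2 = 4, depth_2 = 3, pos_x_3 = 9, pos_y_3 = 1, pos_z_3 = 4, width_3 = 3, depth_3 = 3, pos_x_4 = 8, pos_y_4 = 4, pos_z_4 = 8, radius_4 = 2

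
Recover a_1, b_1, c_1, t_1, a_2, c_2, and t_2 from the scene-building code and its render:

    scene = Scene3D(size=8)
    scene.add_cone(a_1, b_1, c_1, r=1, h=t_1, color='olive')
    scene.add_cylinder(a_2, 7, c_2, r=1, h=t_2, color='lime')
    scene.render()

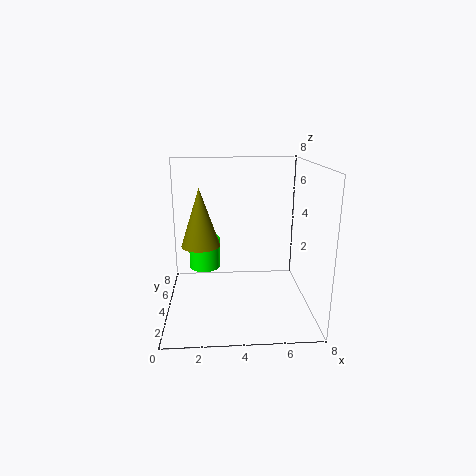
a_1 = 2, b_1 = 3, c_1 = 4, t_1 = 3, a_2 = 2, c_2 = 1, t_2 = 2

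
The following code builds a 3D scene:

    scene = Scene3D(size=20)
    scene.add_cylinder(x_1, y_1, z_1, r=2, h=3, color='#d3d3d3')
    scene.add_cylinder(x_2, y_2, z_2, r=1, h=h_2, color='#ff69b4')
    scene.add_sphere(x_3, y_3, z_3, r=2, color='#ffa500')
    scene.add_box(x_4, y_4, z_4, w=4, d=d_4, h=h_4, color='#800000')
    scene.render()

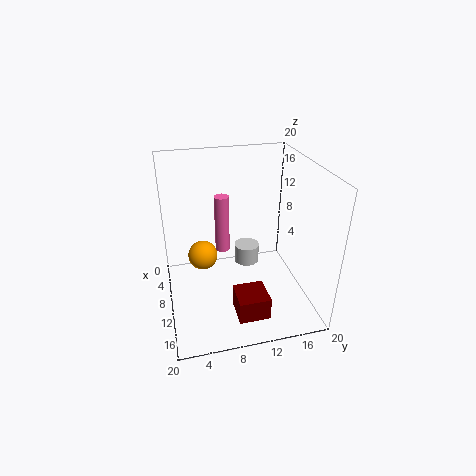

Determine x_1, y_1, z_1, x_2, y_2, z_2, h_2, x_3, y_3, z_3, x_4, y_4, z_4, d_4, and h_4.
x_1 = 4, y_1 = 13, z_1 = 2, x_2 = 9, y_2 = 8, z_2 = 8, h_2 = 8, x_3 = 10, y_3 = 5, z_3 = 8, x_4 = 15, y_4 = 8, z_4 = 3, d_4 = 4, h_4 = 3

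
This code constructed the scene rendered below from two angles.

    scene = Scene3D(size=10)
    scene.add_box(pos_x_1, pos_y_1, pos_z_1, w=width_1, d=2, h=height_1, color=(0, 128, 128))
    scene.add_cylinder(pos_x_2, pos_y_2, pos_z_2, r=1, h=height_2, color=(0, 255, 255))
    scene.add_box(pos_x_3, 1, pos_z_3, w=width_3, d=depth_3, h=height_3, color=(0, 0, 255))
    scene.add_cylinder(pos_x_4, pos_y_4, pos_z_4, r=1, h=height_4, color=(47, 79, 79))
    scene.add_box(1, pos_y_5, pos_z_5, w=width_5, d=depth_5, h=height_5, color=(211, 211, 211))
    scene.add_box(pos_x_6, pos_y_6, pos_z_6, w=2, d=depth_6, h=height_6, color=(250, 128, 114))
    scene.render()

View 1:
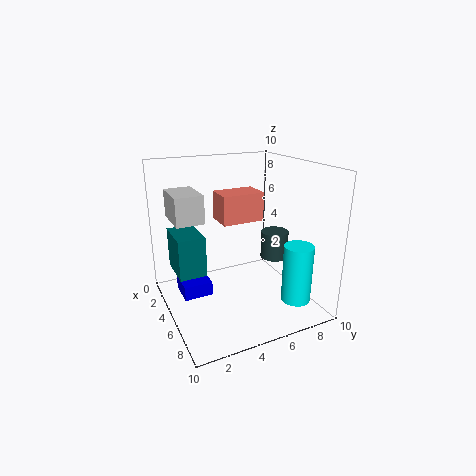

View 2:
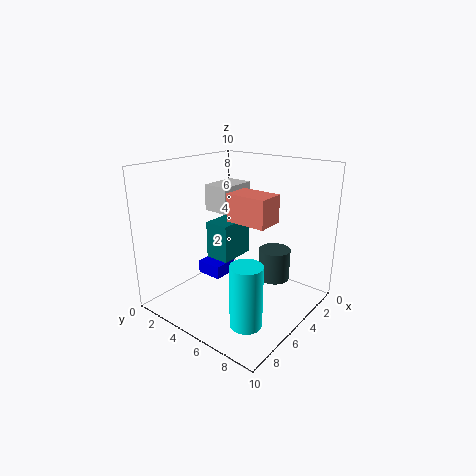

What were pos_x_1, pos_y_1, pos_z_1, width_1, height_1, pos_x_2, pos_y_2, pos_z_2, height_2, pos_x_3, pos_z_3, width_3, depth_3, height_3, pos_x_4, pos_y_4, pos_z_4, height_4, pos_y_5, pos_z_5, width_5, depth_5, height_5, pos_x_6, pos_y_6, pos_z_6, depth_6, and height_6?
pos_x_1 = 1; pos_y_1 = 1; pos_z_1 = 2; width_1 = 3; height_1 = 3; pos_x_2 = 8; pos_y_2 = 8; pos_z_2 = 1; height_2 = 4; pos_x_3 = 3; pos_z_3 = 1; width_3 = 2; depth_3 = 2; height_3 = 1; pos_x_4 = 5; pos_y_4 = 8; pos_z_4 = 3; height_4 = 2; pos_y_5 = 1; pos_z_5 = 6; width_5 = 3; depth_5 = 2; height_5 = 2; pos_x_6 = 3; pos_y_6 = 4; pos_z_6 = 6; depth_6 = 3; height_6 = 2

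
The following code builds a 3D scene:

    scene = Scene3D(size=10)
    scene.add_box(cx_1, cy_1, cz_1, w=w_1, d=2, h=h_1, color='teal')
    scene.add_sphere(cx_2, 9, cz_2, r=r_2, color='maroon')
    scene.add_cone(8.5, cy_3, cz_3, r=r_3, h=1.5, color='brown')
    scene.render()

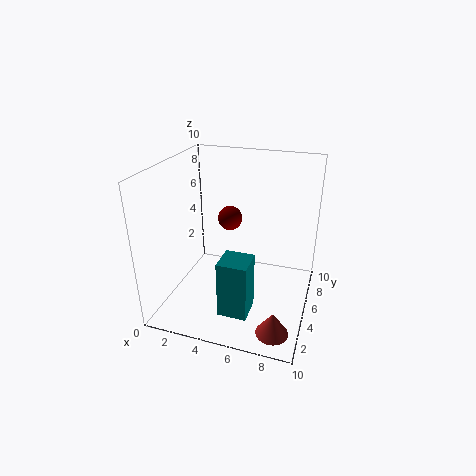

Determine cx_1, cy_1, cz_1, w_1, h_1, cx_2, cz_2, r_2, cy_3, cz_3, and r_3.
cx_1 = 4.5, cy_1 = 2, cz_1 = 0.5, w_1 = 2, h_1 = 4, cx_2 = 3, cz_2 = 4.5, r_2 = 1, cy_3 = 1, cz_3 = 1, r_3 = 1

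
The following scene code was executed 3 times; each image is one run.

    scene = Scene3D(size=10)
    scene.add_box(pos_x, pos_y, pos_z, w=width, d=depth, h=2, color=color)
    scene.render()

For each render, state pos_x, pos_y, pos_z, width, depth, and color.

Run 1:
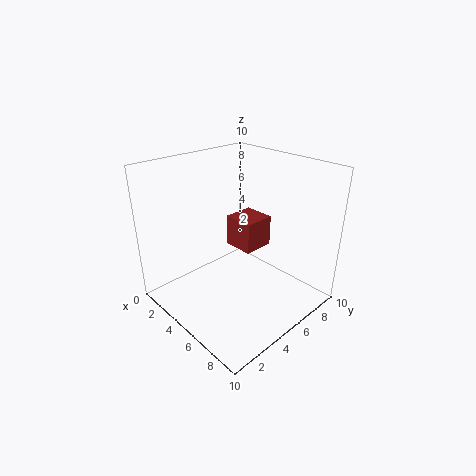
pos_x = 5; pos_y = 4; pos_z = 5; width = 2; depth = 2; color = 'brown'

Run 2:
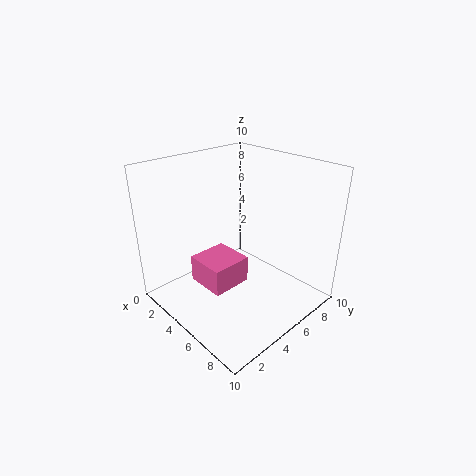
pos_x = 2; pos_y = 3; pos_z = 1; width = 3; depth = 3; color = 'hotpink'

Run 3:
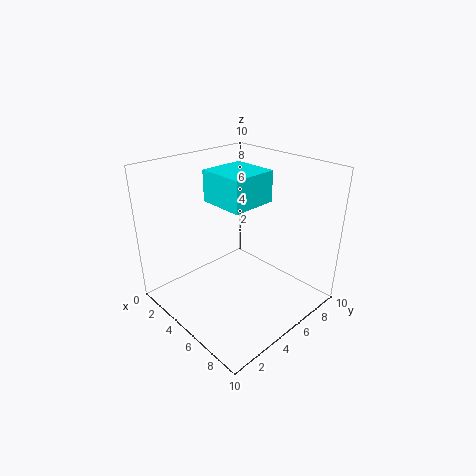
pos_x = 4; pos_y = 3; pos_z = 8; width = 3; depth = 3; color = 'cyan'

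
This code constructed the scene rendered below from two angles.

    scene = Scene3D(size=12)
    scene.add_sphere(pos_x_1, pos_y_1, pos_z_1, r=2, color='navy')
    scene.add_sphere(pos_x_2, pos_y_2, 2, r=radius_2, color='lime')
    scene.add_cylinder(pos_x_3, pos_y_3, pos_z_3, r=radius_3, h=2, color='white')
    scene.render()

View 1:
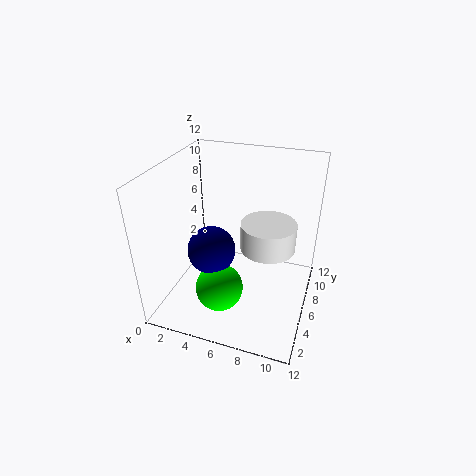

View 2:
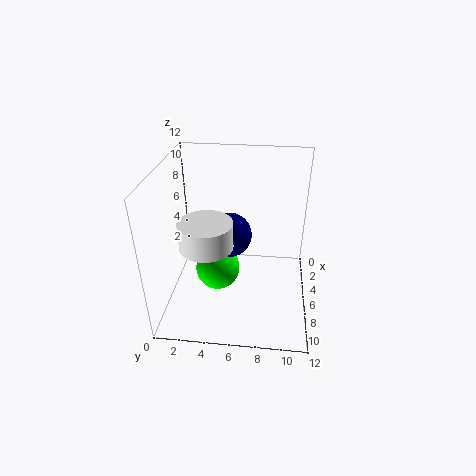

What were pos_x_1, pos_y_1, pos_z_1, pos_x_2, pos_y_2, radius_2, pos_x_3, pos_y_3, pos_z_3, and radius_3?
pos_x_1 = 4; pos_y_1 = 5; pos_z_1 = 5; pos_x_2 = 5; pos_y_2 = 4; radius_2 = 2; pos_x_3 = 9; pos_y_3 = 4; pos_z_3 = 7; radius_3 = 2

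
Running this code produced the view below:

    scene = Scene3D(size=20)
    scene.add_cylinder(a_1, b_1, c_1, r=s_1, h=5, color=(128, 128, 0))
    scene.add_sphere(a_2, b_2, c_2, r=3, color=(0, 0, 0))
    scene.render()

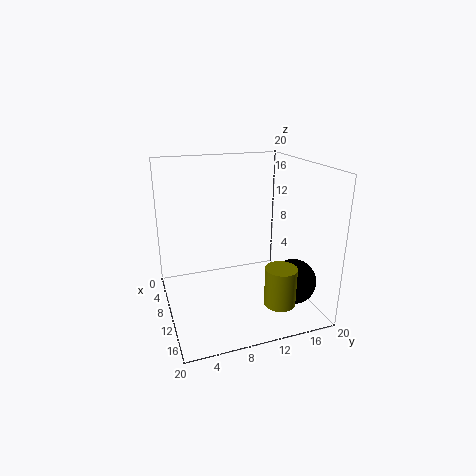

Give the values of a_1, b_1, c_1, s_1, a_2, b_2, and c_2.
a_1 = 17.5
b_1 = 13
c_1 = 3.5
s_1 = 2
a_2 = 15.5
b_2 = 16
c_2 = 5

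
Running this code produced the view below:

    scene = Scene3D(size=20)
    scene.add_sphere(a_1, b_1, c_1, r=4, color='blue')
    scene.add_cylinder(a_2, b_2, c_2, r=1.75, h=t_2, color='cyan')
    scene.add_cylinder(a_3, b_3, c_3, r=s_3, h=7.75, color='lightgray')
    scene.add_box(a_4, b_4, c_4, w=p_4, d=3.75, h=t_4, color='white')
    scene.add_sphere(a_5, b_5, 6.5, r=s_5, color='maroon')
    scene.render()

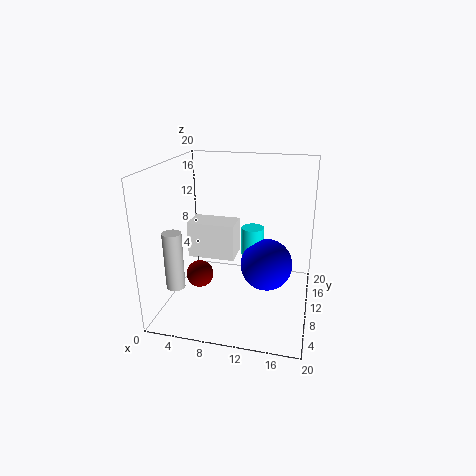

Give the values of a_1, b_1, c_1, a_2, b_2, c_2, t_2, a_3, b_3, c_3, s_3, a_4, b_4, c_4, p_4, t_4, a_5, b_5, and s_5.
a_1 = 13.5, b_1 = 14.25, c_1 = 4, a_2 = 11, b_2 = 15.5, c_2 = 5, t_2 = 4.5, a_3 = 2.75, b_3 = 4.5, c_3 = 4.5, s_3 = 1.25, a_4 = 3.25, b_4 = 8.25, c_4 = 7.25, p_4 = 6.5, t_4 = 5, a_5 = 6, b_5 = 5.25, s_5 = 1.75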